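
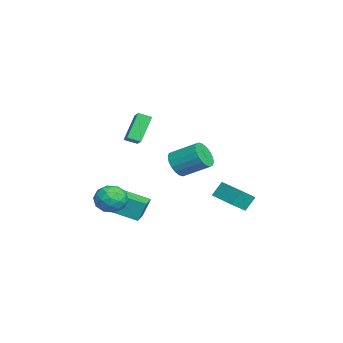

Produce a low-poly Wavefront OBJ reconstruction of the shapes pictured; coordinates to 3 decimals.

v 1.858 -2.92 -2.182
v 2.486 -2.522 -1.424
v 1.454 -4.238 -1.156
v 2.082 -3.84 -0.398
v 1.183 -3.339 -0.659
v 1.432 -2.525 -1.293
v 2.508 -4.235 -1.287
v 2.757 -3.421 -1.921
v 2.888 -3.335 -0.871
v 2.069 -2.782 -0.482
v 1.871 -3.978 -2.098
v 1.052 -3.425 -1.709
v 2.207 -2.605 -1.893
v 1.733 -4.155 -0.687
v 1.204 -3.86 -0.84
v 1.573 -3.627 -0.395
v 1.588 -2.607 -1.816
v 1.957 -2.373 -1.37
v 1.191 -2.854 -0.92
v 1.983 -4.387 -1.21
v 2.352 -4.153 -0.764
v 2.367 -3.133 -2.185
v 2.736 -2.9 -1.74
v 2.749 -3.906 -1.66
v 2.813 -2.849 -1.122
v 2.576 -3.624 -0.519
v 2.826 -3.856 -1.042
v 2.972 -3.377 -1.415
v 2.332 -2.524 -0.894
v 2.094 -3.299 -0.291
v 1.565 -3.004 -0.444
v 1.712 -2.526 -0.817
v 2.568 -3.002 -0.569
v 1.846 -3.461 -2.289
v 1.608 -4.236 -1.686
v 2.228 -4.234 -1.763
v 2.375 -3.756 -2.136
v 1.364 -3.136 -2.061
v 1.127 -3.911 -1.458
v 0.968 -3.383 -1.165
v 1.114 -2.904 -1.538
v 1.372 -3.758 -2.011
v -3.197 0.307 -0.488
v -2.238 0.192 -0.744
v -1.783 1.818 0.232
v -2.743 1.933 0.488
v -2.4 0.438 -1.077
v -1.946 2.064 -0.102
v -2.721 0.657 -1.294
v -2.266 2.284 -0.319
v -3.136 0.808 -1.351
v -2.681 2.434 -0.376
v -3.563 0.859 -1.237
v -3.109 2.485 -0.262
v -3.918 0.8 -0.975
v -3.463 2.427 0.001
v -4.13 0.644 -0.616
v -3.675 2.271 0.359
v -4.157 0.422 -0.232
v -3.702 2.048 0.744
v -3.994 0.176 0.102
v -3.54 1.802 1.077
v -3.674 -0.044 0.319
v -3.219 1.583 1.294
v -3.259 -0.194 0.376
v -2.804 1.432 1.351
v -2.831 -0.245 0.262
v -2.377 1.381 1.237
v -2.477 -0.187 -0.001
v -2.022 1.44 0.975
v -2.265 -0.031 -0.359
v -1.81 1.596 0.616
v 0.26 -2.064 4.674
v 1.137 -1.823 5.158
v 0.223 -1.287 4.355
v 1.1 -1.047 4.84
v 1.28 -2.653 3.12
v 2.157 -2.413 3.605
v 1.243 -1.877 2.802
v 2.12 -1.636 3.286
v -3.112 -3.61 -3.916
v -3.154 -3.107 -2.557
v -2.709 -1.76 -4.589
v -2.751 -1.256 -3.23
v -1.829 -3.844 -3.79
v -1.871 -3.34 -2.431
v -1.426 -1.993 -4.463
v -1.468 -1.49 -3.104
v -3.534 3.22 -3.672
v -3.887 3.807 -2.723
v -1.861 4.366 -3.758
v -2.214 4.953 -2.809
v -2.926 2.387 -2.931
v -3.279 2.974 -1.982
v -1.253 3.533 -3.017
v -1.606 4.12 -2.068
f 1 38 17
f 38 12 41
f 17 41 6
f 38 41 17
f 1 17 13
f 17 6 18
f 13 18 2
f 17 18 13
f 1 13 22
f 13 2 23
f 22 23 8
f 13 23 22
f 1 22 34
f 22 8 37
f 34 37 11
f 22 37 34
f 1 34 38
f 34 11 42
f 38 42 12
f 34 42 38
f 2 18 29
f 18 6 32
f 29 32 10
f 18 32 29
f 6 41 19
f 41 12 40
f 19 40 5
f 41 40 19
f 12 42 39
f 42 11 35
f 39 35 3
f 42 35 39
f 11 37 36
f 37 8 24
f 36 24 7
f 37 24 36
f 8 23 28
f 23 2 25
f 28 25 9
f 23 25 28
f 4 30 16
f 30 10 31
f 16 31 5
f 30 31 16
f 4 16 14
f 16 5 15
f 14 15 3
f 16 15 14
f 4 14 21
f 14 3 20
f 21 20 7
f 14 20 21
f 4 21 26
f 21 7 27
f 26 27 9
f 21 27 26
f 4 26 30
f 26 9 33
f 30 33 10
f 26 33 30
f 5 31 19
f 31 10 32
f 19 32 6
f 31 32 19
f 3 15 39
f 15 5 40
f 39 40 12
f 15 40 39
f 7 20 36
f 20 3 35
f 36 35 11
f 20 35 36
f 9 27 28
f 27 7 24
f 28 24 8
f 27 24 28
f 10 33 29
f 33 9 25
f 29 25 2
f 33 25 29
f 44 43 47
f 44 47 45
f 45 47 48
f 45 48 46
f 47 43 49
f 47 49 48
f 48 49 50
f 48 50 46
f 49 43 51
f 49 51 50
f 50 51 52
f 50 52 46
f 51 43 53
f 51 53 52
f 52 53 54
f 52 54 46
f 53 43 55
f 53 55 54
f 54 55 56
f 54 56 46
f 55 43 57
f 55 57 56
f 56 57 58
f 56 58 46
f 57 43 59
f 57 59 58
f 58 59 60
f 58 60 46
f 59 43 61
f 59 61 60
f 60 61 62
f 60 62 46
f 61 43 63
f 61 63 62
f 62 63 64
f 62 64 46
f 63 43 65
f 63 65 64
f 64 65 66
f 64 66 46
f 65 43 67
f 65 67 66
f 66 67 68
f 66 68 46
f 67 43 69
f 67 69 68
f 68 69 70
f 68 70 46
f 69 43 71
f 69 71 70
f 70 71 72
f 70 72 46
f 71 43 44
f 71 44 72
f 72 44 45
f 72 45 46
f 74 76 73
f 77 74 73
f 73 76 75
f 75 77 73
f 74 80 76
f 78 74 77
f 78 80 74
f 76 80 75
f 79 77 75
f 75 80 79
f 79 78 77
f 80 78 79
f 82 84 81
f 85 82 81
f 81 84 83
f 83 85 81
f 82 88 84
f 86 82 85
f 86 88 82
f 84 88 83
f 87 85 83
f 83 88 87
f 87 86 85
f 88 86 87
f 90 92 89
f 93 90 89
f 89 92 91
f 91 93 89
f 90 96 92
f 94 90 93
f 94 96 90
f 92 96 91
f 95 93 91
f 91 96 95
f 95 94 93
f 96 94 95



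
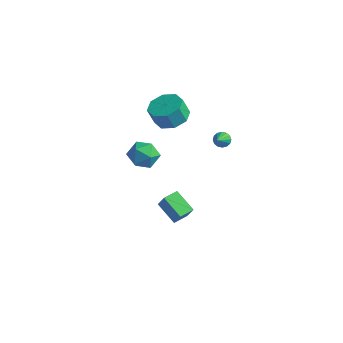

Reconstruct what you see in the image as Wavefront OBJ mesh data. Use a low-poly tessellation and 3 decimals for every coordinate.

v 1.557 -2.445 -4.496
v 0.239 -2.278 -3.717
v 1.701 -1.496 -4.457
v 0.383 -1.33 -3.677
v 2.117 -2.57 -3.523
v 0.799 -2.404 -2.743
v 2.261 -1.622 -3.483
v 0.943 -1.455 -2.704
v 3.192 -0.355 2.297
v 3.407 -0.586 1.896
v 3.628 -1.345 3.103
v 3.594 -0.427 1.991
v 3.674 -0.248 2.168
v 3.625 -0.097 2.379
v 3.46 -0.016 2.568
v 3.223 -0.025 2.685
v 2.978 -0.123 2.697
v 2.79 -0.283 2.602
v 2.71 -0.462 2.425
v 2.76 -0.612 2.214
v 2.925 -0.693 2.025
v 3.162 -0.684 1.908
v 0.335 -1.15 3.197
v 1.013 -0.447 3.553
v 0.783 -0.786 4.66
v 0.105 -1.49 4.303
v 0.275 -0.154 3.49
v 0.045 -0.493 4.596
v -0.427 -0.445 3.254
v -0.657 -0.784 4.361
v -0.683 -1.149 2.985
v -0.913 -1.488 4.092
v -0.343 -1.854 2.84
v -0.573 -2.193 3.947
v 0.395 -2.147 2.904
v 0.165 -2.486 4.01
v 1.097 -1.856 3.139
v 0.867 -2.195 4.246
v 1.353 -1.152 3.408
v 1.123 -1.491 4.515
v 0.116 -2.674 0.357
v 0.718 -3.435 0.546
v -0.678 -2.965 1.714
v -0.076 -3.726 1.903
v 0.269 -2.801 1.944
v 0.76 -2.621 1.105
v -0.72 -3.779 1.155
v -0.229 -3.599 0.316
v 0.201 -4.118 1.039
v 0.812 -3.514 1.526
v -0.772 -2.886 0.734
v -0.161 -2.282 1.221
f 2 4 1
f 5 2 1
f 1 4 3
f 3 5 1
f 2 8 4
f 6 2 5
f 6 8 2
f 4 8 3
f 7 5 3
f 3 8 7
f 7 6 5
f 8 6 7
f 10 9 12
f 10 12 11
f 12 9 13
f 12 13 11
f 13 9 14
f 13 14 11
f 14 9 15
f 14 15 11
f 15 9 16
f 15 16 11
f 16 9 17
f 16 17 11
f 17 9 18
f 17 18 11
f 18 9 19
f 18 19 11
f 19 9 20
f 19 20 11
f 20 9 21
f 20 21 11
f 21 9 22
f 21 22 11
f 22 9 10
f 22 10 11
f 24 23 27
f 24 27 25
f 25 27 28
f 25 28 26
f 27 23 29
f 27 29 28
f 28 29 30
f 28 30 26
f 29 23 31
f 29 31 30
f 30 31 32
f 30 32 26
f 31 23 33
f 31 33 32
f 32 33 34
f 32 34 26
f 33 23 35
f 33 35 34
f 34 35 36
f 34 36 26
f 35 23 37
f 35 37 36
f 36 37 38
f 36 38 26
f 37 23 39
f 37 39 38
f 38 39 40
f 38 40 26
f 39 23 24
f 39 24 40
f 40 24 25
f 40 25 26
f 41 52 46
f 41 46 42
f 41 42 48
f 41 48 51
f 41 51 52
f 42 46 50
f 46 52 45
f 52 51 43
f 51 48 47
f 48 42 49
f 44 50 45
f 44 45 43
f 44 43 47
f 44 47 49
f 44 49 50
f 45 50 46
f 43 45 52
f 47 43 51
f 49 47 48
f 50 49 42



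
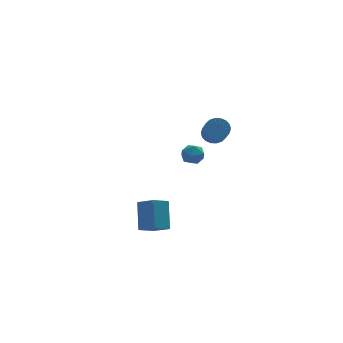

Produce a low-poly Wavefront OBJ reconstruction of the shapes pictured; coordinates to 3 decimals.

v 3.178 -3.321 3.416
v 3.878 -3.52 3.355
v 3.602 -4.838 4.504
v 2.902 -4.639 4.564
v 3.884 -3.307 3.601
v 3.608 -4.626 4.749
v 3.75 -3.097 3.81
v 3.475 -4.416 4.958
v 3.503 -2.932 3.941
v 3.228 -4.25 5.089
v 3.192 -2.843 3.968
v 2.916 -4.162 5.116
v 2.878 -2.849 3.885
v 2.602 -4.168 5.034
v 2.623 -2.949 3.71
v 2.347 -4.267 4.858
v 2.478 -3.122 3.476
v 2.202 -4.44 4.625
v 2.472 -3.334 3.231
v 2.196 -4.653 4.379
v 2.605 -3.544 3.022
v 2.33 -4.863 4.17
v 2.852 -3.71 2.891
v 2.577 -5.028 4.039
v 3.164 -3.798 2.864
v 2.888 -5.117 4.012
v 3.478 -3.792 2.946
v 3.202 -5.111 4.095
v 3.733 -3.693 3.122
v 3.457 -5.011 4.27
v -1.187 -3.009 -3.841
v -0.541 -3.95 -3.24
v -0.855 -1.807 -2.317
v -0.209 -2.748 -1.716
v -0.151 -2.632 -4.364
v 0.495 -3.573 -3.763
v 0.181 -1.43 -2.84
v 0.827 -2.371 -2.239
v 3.102 0.779 0.229
v 3.816 0.417 0.112
v 2.524 -0.117 -0.532
v 3.238 -0.479 -0.649
v 2.886 -0.505 0.079
v 3.243 0.049 0.55
v 3.097 0.251 -0.97
v 3.454 0.805 -0.499
v 3.813 0.091 -0.629
v 3.683 -0.377 0.019
v 2.657 0.677 -0.439
v 2.527 0.209 0.209
f 2 1 5
f 2 5 3
f 3 5 6
f 3 6 4
f 5 1 7
f 5 7 6
f 6 7 8
f 6 8 4
f 7 1 9
f 7 9 8
f 8 9 10
f 8 10 4
f 9 1 11
f 9 11 10
f 10 11 12
f 10 12 4
f 11 1 13
f 11 13 12
f 12 13 14
f 12 14 4
f 13 1 15
f 13 15 14
f 14 15 16
f 14 16 4
f 15 1 17
f 15 17 16
f 16 17 18
f 16 18 4
f 17 1 19
f 17 19 18
f 18 19 20
f 18 20 4
f 19 1 21
f 19 21 20
f 20 21 22
f 20 22 4
f 21 1 23
f 21 23 22
f 22 23 24
f 22 24 4
f 23 1 25
f 23 25 24
f 24 25 26
f 24 26 4
f 25 1 27
f 25 27 26
f 26 27 28
f 26 28 4
f 27 1 29
f 27 29 28
f 28 29 30
f 28 30 4
f 29 1 2
f 29 2 30
f 30 2 3
f 30 3 4
f 32 34 31
f 35 32 31
f 31 34 33
f 33 35 31
f 32 38 34
f 36 32 35
f 36 38 32
f 34 38 33
f 37 35 33
f 33 38 37
f 37 36 35
f 38 36 37
f 39 50 44
f 39 44 40
f 39 40 46
f 39 46 49
f 39 49 50
f 40 44 48
f 44 50 43
f 50 49 41
f 49 46 45
f 46 40 47
f 42 48 43
f 42 43 41
f 42 41 45
f 42 45 47
f 42 47 48
f 43 48 44
f 41 43 50
f 45 41 49
f 47 45 46
f 48 47 40



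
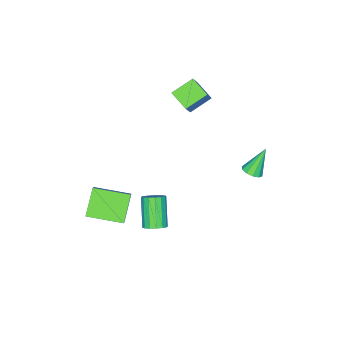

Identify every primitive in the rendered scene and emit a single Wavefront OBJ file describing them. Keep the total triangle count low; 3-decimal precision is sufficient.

v 2.683 1.013 -3.035
v 3.168 0.537 -3.001
v 2.202 -0.348 -1.611
v 1.717 0.127 -1.645
v 3.268 0.786 -2.772
v 2.302 -0.1 -1.383
v 3.212 1.095 -2.615
v 2.245 0.21 -1.225
v 3.013 1.383 -2.569
v 2.047 0.497 -1.18
v 2.727 1.571 -2.649
v 1.76 0.685 -1.259
v 2.429 1.61 -2.831
v 1.462 0.724 -1.442
v 2.198 1.488 -3.069
v 1.232 0.603 -1.679
v 2.098 1.24 -3.297
v 1.132 0.354 -1.908
v 2.155 0.93 -3.455
v 1.188 0.045 -2.065
v 2.353 0.643 -3.5
v 1.387 -0.243 -2.111
v 2.64 0.455 -3.421
v 1.673 -0.431 -2.031
v 2.938 0.416 -3.238
v 1.971 -0.47 -1.849
v -4.972 -2.207 1.868
v -4.073 -1.816 3.17
v -4.742 -1.015 1.35
v -3.843 -0.623 2.653
v -3.757 -2.737 1.187
v -2.858 -2.345 2.49
v -3.527 -1.544 0.67
v -2.628 -1.153 1.972
v -2.974 3.208 -1.206
v -2.43 3.232 -0.889
v -3.866 3.432 0.306
v -2.523 3.595 -0.998
v -2.788 3.809 -1.186
v -3.124 3.794 -1.382
v -3.403 3.555 -1.511
v -3.518 3.183 -1.523
v -3.426 2.821 -1.415
v -3.161 2.606 -1.227
v -2.825 2.621 -1.031
v -2.546 2.86 -0.902
v 3.319 -3.35 -4.549
v 2.071 -3.885 -3.337
v 2.252 -1.542 -4.848
v 1.005 -2.077 -3.636
v 4.155 -2.663 -3.384
v 2.908 -3.198 -2.172
v 3.089 -0.855 -3.683
v 1.841 -1.39 -2.471
f 2 1 5
f 2 5 3
f 3 5 6
f 3 6 4
f 5 1 7
f 5 7 6
f 6 7 8
f 6 8 4
f 7 1 9
f 7 9 8
f 8 9 10
f 8 10 4
f 9 1 11
f 9 11 10
f 10 11 12
f 10 12 4
f 11 1 13
f 11 13 12
f 12 13 14
f 12 14 4
f 13 1 15
f 13 15 14
f 14 15 16
f 14 16 4
f 15 1 17
f 15 17 16
f 16 17 18
f 16 18 4
f 17 1 19
f 17 19 18
f 18 19 20
f 18 20 4
f 19 1 21
f 19 21 20
f 20 21 22
f 20 22 4
f 21 1 23
f 21 23 22
f 22 23 24
f 22 24 4
f 23 1 25
f 23 25 24
f 24 25 26
f 24 26 4
f 25 1 2
f 25 2 26
f 26 2 3
f 26 3 4
f 28 30 27
f 31 28 27
f 27 30 29
f 29 31 27
f 28 34 30
f 32 28 31
f 32 34 28
f 30 34 29
f 33 31 29
f 29 34 33
f 33 32 31
f 34 32 33
f 36 35 38
f 36 38 37
f 38 35 39
f 38 39 37
f 39 35 40
f 39 40 37
f 40 35 41
f 40 41 37
f 41 35 42
f 41 42 37
f 42 35 43
f 42 43 37
f 43 35 44
f 43 44 37
f 44 35 45
f 44 45 37
f 45 35 46
f 45 46 37
f 46 35 36
f 46 36 37
f 48 50 47
f 51 48 47
f 47 50 49
f 49 51 47
f 48 54 50
f 52 48 51
f 52 54 48
f 50 54 49
f 53 51 49
f 49 54 53
f 53 52 51
f 54 52 53



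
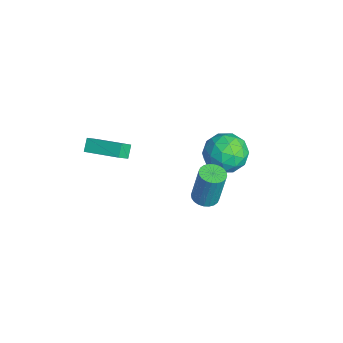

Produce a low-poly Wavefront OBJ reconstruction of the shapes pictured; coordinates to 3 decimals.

v -2.018 4.001 -1.941
v -1.296 3.459 -2.776
v -2.324 2.241 -1.064
v -1.602 1.699 -1.899
v -1.113 2.459 -1.065
v -0.924 3.547 -1.607
v -2.696 2.153 -2.233
v -2.507 3.241 -2.775
v -1.715 2.317 -2.957
v -0.737 2.506 -2.235
v -2.883 3.194 -1.605
v -1.905 3.383 -0.883
v -1.63 3.885 -2.435
v -1.99 1.815 -1.405
v -1.703 2.262 -0.914
v -1.278 1.944 -1.405
v -1.411 3.936 -1.748
v -0.987 3.618 -2.239
v -0.88 3.03 -1.233
v -2.633 2.082 -1.601
v -2.209 1.764 -2.092
v -2.342 3.756 -2.435
v -1.917 3.438 -2.926
v -2.74 2.67 -2.607
v -1.452 2.895 -3.033
v -1.632 1.86 -2.518
v -2.275 2.127 -2.714
v -2.164 2.766 -3.032
v -0.877 3.006 -2.609
v -1.057 1.971 -2.093
v -0.77 2.418 -1.603
v -0.659 3.058 -1.921
v -1.123 2.335 -2.715
v -2.563 3.729 -1.747
v -2.743 2.694 -1.231
v -2.961 2.642 -1.919
v -2.85 3.282 -2.237
v -1.988 3.84 -1.322
v -2.168 2.805 -0.807
v -1.456 2.934 -0.808
v -1.345 3.573 -1.126
v -2.497 3.365 -1.125
v -3.192 -3.49 -1.827
v -3.708 -3.224 -1.275
v -1.943 -2.01 -1.371
v -2.458 -1.745 -0.819
v -2.782 -4.035 -1.181
v -3.297 -3.77 -0.629
v -1.532 -2.556 -0.725
v -2.048 -2.29 -0.173
v 2.447 0.764 -0.519
v 2.946 0.319 -0.491
v 3.113 0.631 1.487
v 2.613 1.076 1.459
v 3.078 0.54 -0.537
v 3.245 0.852 1.441
v 3.113 0.795 -0.58
v 3.28 1.107 1.398
v 3.047 1.046 -0.614
v 3.214 1.358 1.364
v 2.889 1.254 -0.634
v 3.056 1.566 1.345
v 2.664 1.387 -0.636
v 2.831 1.699 1.343
v 2.406 1.425 -0.62
v 2.573 1.737 1.358
v 2.154 1.363 -0.589
v 2.321 1.675 1.389
v 1.947 1.209 -0.547
v 2.114 1.521 1.431
v 1.815 0.988 -0.501
v 1.982 1.3 1.477
v 1.78 0.733 -0.458
v 1.947 1.045 1.52
v 1.846 0.482 -0.424
v 2.013 0.794 1.554
v 2.004 0.274 -0.405
v 2.171 0.586 1.574
v 2.229 0.141 -0.403
v 2.396 0.453 1.576
v 2.487 0.103 -0.418
v 2.654 0.415 1.56
v 2.739 0.165 -0.449
v 2.906 0.477 1.529
f 1 38 17
f 38 12 41
f 17 41 6
f 38 41 17
f 1 17 13
f 17 6 18
f 13 18 2
f 17 18 13
f 1 13 22
f 13 2 23
f 22 23 8
f 13 23 22
f 1 22 34
f 22 8 37
f 34 37 11
f 22 37 34
f 1 34 38
f 34 11 42
f 38 42 12
f 34 42 38
f 2 18 29
f 18 6 32
f 29 32 10
f 18 32 29
f 6 41 19
f 41 12 40
f 19 40 5
f 41 40 19
f 12 42 39
f 42 11 35
f 39 35 3
f 42 35 39
f 11 37 36
f 37 8 24
f 36 24 7
f 37 24 36
f 8 23 28
f 23 2 25
f 28 25 9
f 23 25 28
f 4 30 16
f 30 10 31
f 16 31 5
f 30 31 16
f 4 16 14
f 16 5 15
f 14 15 3
f 16 15 14
f 4 14 21
f 14 3 20
f 21 20 7
f 14 20 21
f 4 21 26
f 21 7 27
f 26 27 9
f 21 27 26
f 4 26 30
f 26 9 33
f 30 33 10
f 26 33 30
f 5 31 19
f 31 10 32
f 19 32 6
f 31 32 19
f 3 15 39
f 15 5 40
f 39 40 12
f 15 40 39
f 7 20 36
f 20 3 35
f 36 35 11
f 20 35 36
f 9 27 28
f 27 7 24
f 28 24 8
f 27 24 28
f 10 33 29
f 33 9 25
f 29 25 2
f 33 25 29
f 44 46 43
f 47 44 43
f 43 46 45
f 45 47 43
f 44 50 46
f 48 44 47
f 48 50 44
f 46 50 45
f 49 47 45
f 45 50 49
f 49 48 47
f 50 48 49
f 52 51 55
f 52 55 53
f 53 55 56
f 53 56 54
f 55 51 57
f 55 57 56
f 56 57 58
f 56 58 54
f 57 51 59
f 57 59 58
f 58 59 60
f 58 60 54
f 59 51 61
f 59 61 60
f 60 61 62
f 60 62 54
f 61 51 63
f 61 63 62
f 62 63 64
f 62 64 54
f 63 51 65
f 63 65 64
f 64 65 66
f 64 66 54
f 65 51 67
f 65 67 66
f 66 67 68
f 66 68 54
f 67 51 69
f 67 69 68
f 68 69 70
f 68 70 54
f 69 51 71
f 69 71 70
f 70 71 72
f 70 72 54
f 71 51 73
f 71 73 72
f 72 73 74
f 72 74 54
f 73 51 75
f 73 75 74
f 74 75 76
f 74 76 54
f 75 51 77
f 75 77 76
f 76 77 78
f 76 78 54
f 77 51 79
f 77 79 78
f 78 79 80
f 78 80 54
f 79 51 81
f 79 81 80
f 80 81 82
f 80 82 54
f 81 51 83
f 81 83 82
f 82 83 84
f 82 84 54
f 83 51 52
f 83 52 84
f 84 52 53
f 84 53 54



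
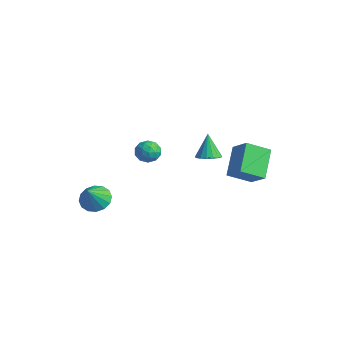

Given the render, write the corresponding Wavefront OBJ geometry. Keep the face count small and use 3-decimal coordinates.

v 3.46 3.827 -0.948
v 2.865 2.475 -0.167
v 2.341 5.089 0.385
v 1.746 3.737 1.165
v 4.694 3.863 0.055
v 4.099 2.511 0.835
v 3.575 5.125 1.387
v 2.98 3.773 2.168
v -4.065 1.657 -1.483
v -3.245 1.84 -1.676
v -3.635 0.72 -0.544
v -2.815 0.903 -0.737
v -3.302 1.486 -0.328
v -3.568 2.065 -0.909
v -3.312 0.495 -1.311
v -3.578 1.074 -1.892
v -2.78 1.122 -1.57
v -2.773 1.734 -0.963
v -4.107 0.826 -1.257
v -4.1 1.438 -0.65
v -3.693 1.831 -1.662
v -3.187 0.729 -0.558
v -3.473 1.072 -0.318
v -2.991 1.179 -0.431
v -3.883 1.963 -1.211
v -3.401 2.07 -1.325
v -3.434 1.862 -0.532
v -3.479 0.49 -0.895
v -2.997 0.597 -1.009
v -3.889 1.381 -1.789
v -3.407 1.488 -1.902
v -3.446 0.698 -1.688
v -2.938 1.517 -1.713
v -2.684 0.966 -1.161
v -2.977 0.726 -1.498
v -3.133 1.067 -1.84
v -2.934 1.876 -1.356
v -2.681 1.326 -0.804
v -2.967 1.668 -0.564
v -3.124 2.008 -0.905
v -2.66 1.454 -1.294
v -4.199 1.234 -1.416
v -3.946 0.684 -0.864
v -3.756 0.552 -1.315
v -3.913 0.892 -1.656
v -4.196 1.594 -1.059
v -3.942 1.043 -0.507
v -3.747 1.493 -0.38
v -3.903 1.834 -0.722
v -4.22 1.106 -0.926
v 3.361 0.817 2.319
v 4.047 0.635 2.619
v 2.799 1.163 3.821
v 4.075 0.995 2.546
v 3.94 1.314 2.422
v 3.672 1.52 2.274
v 3.333 1.564 2.137
v 3.001 1.438 2.041
v 2.751 1.169 2.009
v 2.641 0.819 2.049
v 2.696 0.469 2.15
v 2.903 0.199 2.29
v 3.216 0.07 2.437
v 3.562 0.112 2.557
v 3.862 0.316 2.623
v -4.159 -2.062 -4.436
v -3.2 -2.039 -4.81
v -3.601 -2.958 -3.064
v -3.241 -1.601 -4.508
v -3.528 -1.287 -4.186
v -3.984 -1.181 -3.932
v -4.487 -1.311 -3.812
v -4.902 -1.643 -3.86
v -5.118 -2.086 -4.061
v -5.077 -2.524 -4.364
v -4.79 -2.838 -4.685
v -4.333 -2.944 -4.94
v -3.83 -2.814 -5.059
v -3.415 -2.482 -5.012
f 2 4 1
f 5 2 1
f 1 4 3
f 3 5 1
f 2 8 4
f 6 2 5
f 6 8 2
f 4 8 3
f 7 5 3
f 3 8 7
f 7 6 5
f 8 6 7
f 9 46 25
f 46 20 49
f 25 49 14
f 46 49 25
f 9 25 21
f 25 14 26
f 21 26 10
f 25 26 21
f 9 21 30
f 21 10 31
f 30 31 16
f 21 31 30
f 9 30 42
f 30 16 45
f 42 45 19
f 30 45 42
f 9 42 46
f 42 19 50
f 46 50 20
f 42 50 46
f 10 26 37
f 26 14 40
f 37 40 18
f 26 40 37
f 14 49 27
f 49 20 48
f 27 48 13
f 49 48 27
f 20 50 47
f 50 19 43
f 47 43 11
f 50 43 47
f 19 45 44
f 45 16 32
f 44 32 15
f 45 32 44
f 16 31 36
f 31 10 33
f 36 33 17
f 31 33 36
f 12 38 24
f 38 18 39
f 24 39 13
f 38 39 24
f 12 24 22
f 24 13 23
f 22 23 11
f 24 23 22
f 12 22 29
f 22 11 28
f 29 28 15
f 22 28 29
f 12 29 34
f 29 15 35
f 34 35 17
f 29 35 34
f 12 34 38
f 34 17 41
f 38 41 18
f 34 41 38
f 13 39 27
f 39 18 40
f 27 40 14
f 39 40 27
f 11 23 47
f 23 13 48
f 47 48 20
f 23 48 47
f 15 28 44
f 28 11 43
f 44 43 19
f 28 43 44
f 17 35 36
f 35 15 32
f 36 32 16
f 35 32 36
f 18 41 37
f 41 17 33
f 37 33 10
f 41 33 37
f 52 51 54
f 52 54 53
f 54 51 55
f 54 55 53
f 55 51 56
f 55 56 53
f 56 51 57
f 56 57 53
f 57 51 58
f 57 58 53
f 58 51 59
f 58 59 53
f 59 51 60
f 59 60 53
f 60 51 61
f 60 61 53
f 61 51 62
f 61 62 53
f 62 51 63
f 62 63 53
f 63 51 64
f 63 64 53
f 64 51 65
f 64 65 53
f 65 51 52
f 65 52 53
f 67 66 69
f 67 69 68
f 69 66 70
f 69 70 68
f 70 66 71
f 70 71 68
f 71 66 72
f 71 72 68
f 72 66 73
f 72 73 68
f 73 66 74
f 73 74 68
f 74 66 75
f 74 75 68
f 75 66 76
f 75 76 68
f 76 66 77
f 76 77 68
f 77 66 78
f 77 78 68
f 78 66 79
f 78 79 68
f 79 66 67
f 79 67 68



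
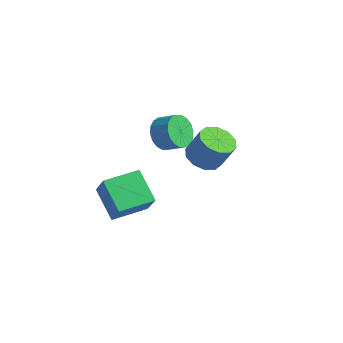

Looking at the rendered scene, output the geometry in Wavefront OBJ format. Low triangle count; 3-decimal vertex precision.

v -1.852 2.012 0.454
v -1.284 1.827 -0.421
v -0.3 2.143 0.15
v -0.868 2.328 1.026
v -1.402 2.281 -0.467
v -0.419 2.597 0.104
v -1.61 2.682 -0.331
v -0.627 2.998 0.24
v -1.866 2.95 -0.039
v -0.883 3.266 0.532
v -2.119 3.033 0.351
v -1.136 3.348 0.922
v -2.319 2.913 0.761
v -1.336 3.229 1.332
v -2.426 2.615 1.11
v -1.443 2.93 1.682
v -2.42 2.197 1.33
v -1.436 2.513 1.901
v -2.301 1.743 1.376
v -1.318 2.059 1.947
v -2.093 1.342 1.24
v -1.11 1.658 1.811
v -1.837 1.074 0.948
v -0.854 1.39 1.519
v -1.584 0.992 0.558
v -0.601 1.307 1.129
v -1.384 1.111 0.148
v -0.401 1.427 0.719
v -1.277 1.41 -0.202
v -0.294 1.725 0.37
v -1.715 -1.826 -4.314
v -3.363 -1.408 -3.047
v -1.102 0.156 -4.171
v -2.749 0.574 -2.903
v -0.631 -2.274 -2.757
v -2.278 -1.856 -1.489
v -0.017 -0.292 -2.613
v -1.665 0.126 -1.346
v 3.029 0.12 2.266
v 3.956 0.015 1.855
v 4.659 0.315 3.363
v 3.731 0.42 3.774
v 3.791 0.622 1.811
v 4.494 0.922 3.319
v 3.335 1.037 1.941
v 4.038 1.337 3.449
v 2.762 1.102 2.195
v 3.465 1.402 3.703
v 2.291 0.792 2.477
v 2.993 1.092 3.984
v 2.101 0.225 2.677
v 2.804 0.525 4.185
v 2.266 -0.382 2.721
v 2.969 -0.082 4.229
v 2.722 -0.797 2.591
v 3.425 -0.497 4.099
v 3.295 -0.862 2.337
v 3.998 -0.562 3.845
v 3.767 -0.552 2.056
v 4.469 -0.252 3.563
f 2 1 5
f 2 5 3
f 3 5 6
f 3 6 4
f 5 1 7
f 5 7 6
f 6 7 8
f 6 8 4
f 7 1 9
f 7 9 8
f 8 9 10
f 8 10 4
f 9 1 11
f 9 11 10
f 10 11 12
f 10 12 4
f 11 1 13
f 11 13 12
f 12 13 14
f 12 14 4
f 13 1 15
f 13 15 14
f 14 15 16
f 14 16 4
f 15 1 17
f 15 17 16
f 16 17 18
f 16 18 4
f 17 1 19
f 17 19 18
f 18 19 20
f 18 20 4
f 19 1 21
f 19 21 20
f 20 21 22
f 20 22 4
f 21 1 23
f 21 23 22
f 22 23 24
f 22 24 4
f 23 1 25
f 23 25 24
f 24 25 26
f 24 26 4
f 25 1 27
f 25 27 26
f 26 27 28
f 26 28 4
f 27 1 29
f 27 29 28
f 28 29 30
f 28 30 4
f 29 1 2
f 29 2 30
f 30 2 3
f 30 3 4
f 32 34 31
f 35 32 31
f 31 34 33
f 33 35 31
f 32 38 34
f 36 32 35
f 36 38 32
f 34 38 33
f 37 35 33
f 33 38 37
f 37 36 35
f 38 36 37
f 40 39 43
f 40 43 41
f 41 43 44
f 41 44 42
f 43 39 45
f 43 45 44
f 44 45 46
f 44 46 42
f 45 39 47
f 45 47 46
f 46 47 48
f 46 48 42
f 47 39 49
f 47 49 48
f 48 49 50
f 48 50 42
f 49 39 51
f 49 51 50
f 50 51 52
f 50 52 42
f 51 39 53
f 51 53 52
f 52 53 54
f 52 54 42
f 53 39 55
f 53 55 54
f 54 55 56
f 54 56 42
f 55 39 57
f 55 57 56
f 56 57 58
f 56 58 42
f 57 39 59
f 57 59 58
f 58 59 60
f 58 60 42
f 59 39 40
f 59 40 60
f 60 40 41
f 60 41 42



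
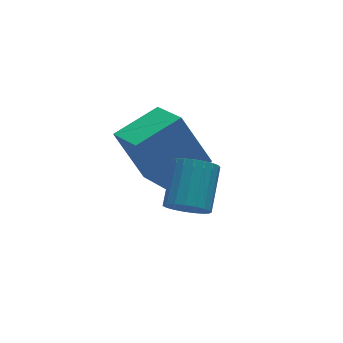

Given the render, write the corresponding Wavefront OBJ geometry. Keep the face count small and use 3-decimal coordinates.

v 0.994 -4.007 1.29
v 1.347 -3.736 0.614
v 2.199 -2.501 1.553
v 1.846 -2.773 2.23
v 1.066 -3.551 0.625
v 1.918 -2.316 1.565
v 0.772 -3.444 0.752
v 1.624 -2.21 1.691
v 0.517 -3.435 0.971
v 1.369 -2.201 1.911
v 0.344 -3.525 1.246
v 1.197 -2.291 2.186
v 0.284 -3.699 1.529
v 1.136 -2.464 2.468
v 0.346 -3.925 1.77
v 1.199 -2.691 2.709
v 0.521 -4.166 1.928
v 1.373 -2.932 2.868
v 0.777 -4.379 1.976
v 1.629 -3.145 2.916
v 1.071 -4.528 1.906
v 1.923 -3.294 2.845
v 1.351 -4.587 1.728
v 2.203 -3.353 2.668
v 1.57 -4.546 1.476
v 2.422 -3.311 2.415
v 1.689 -4.411 1.191
v 2.541 -3.177 2.13
v 1.688 -4.207 0.923
v 2.54 -2.972 1.863
v 1.567 -3.968 0.719
v 2.419 -2.733 1.658
v 0.256 0.656 1.232
v 0.357 -1.186 2.296
v 2.064 1.035 1.718
v 2.165 -0.807 2.782
v 0.955 -0.353 -0.582
v 1.056 -2.195 0.482
v 2.763 0.026 -0.096
v 2.864 -1.816 0.968
f 2 1 5
f 2 5 3
f 3 5 6
f 3 6 4
f 5 1 7
f 5 7 6
f 6 7 8
f 6 8 4
f 7 1 9
f 7 9 8
f 8 9 10
f 8 10 4
f 9 1 11
f 9 11 10
f 10 11 12
f 10 12 4
f 11 1 13
f 11 13 12
f 12 13 14
f 12 14 4
f 13 1 15
f 13 15 14
f 14 15 16
f 14 16 4
f 15 1 17
f 15 17 16
f 16 17 18
f 16 18 4
f 17 1 19
f 17 19 18
f 18 19 20
f 18 20 4
f 19 1 21
f 19 21 20
f 20 21 22
f 20 22 4
f 21 1 23
f 21 23 22
f 22 23 24
f 22 24 4
f 23 1 25
f 23 25 24
f 24 25 26
f 24 26 4
f 25 1 27
f 25 27 26
f 26 27 28
f 26 28 4
f 27 1 29
f 27 29 28
f 28 29 30
f 28 30 4
f 29 1 31
f 29 31 30
f 30 31 32
f 30 32 4
f 31 1 2
f 31 2 32
f 32 2 3
f 32 3 4
f 34 36 33
f 37 34 33
f 33 36 35
f 35 37 33
f 34 40 36
f 38 34 37
f 38 40 34
f 36 40 35
f 39 37 35
f 35 40 39
f 39 38 37
f 40 38 39



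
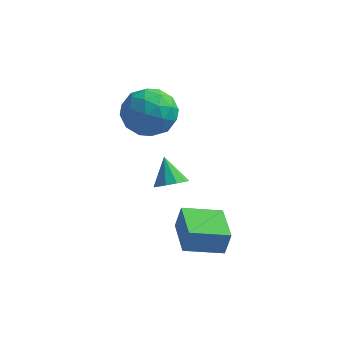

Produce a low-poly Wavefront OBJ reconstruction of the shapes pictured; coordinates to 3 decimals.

v -0.215 -2.523 2.531
v 0.341 -2.247 2.643
v -0.685 -1.937 3.429
v 0.143 -2.023 2.393
v -0.191 -1.989 2.196
v -0.534 -2.16 2.127
v -0.756 -2.468 2.213
v -0.771 -2.798 2.42
v -0.573 -3.022 2.669
v -0.239 -3.056 2.866
v 0.105 -2.885 2.935
v 0.326 -2.577 2.85
v 0.517 -3.47 -0.167
v 0.714 -3.362 0.786
v -0.256 -2.024 -0.172
v -0.059 -1.915 0.782
v 1.839 -2.765 -0.522
v 2.036 -2.656 0.432
v 1.066 -1.318 -0.526
v 1.263 -1.21 0.427
v -2.264 2.559 2.802
v -1.434 1.821 3.127
v -3.506 1.159 2.793
v -2.676 0.421 3.118
v -3.053 1.229 3.855
v -2.286 2.094 3.861
v -2.654 0.886 2.059
v -1.887 1.751 2.065
v -1.676 0.787 2.668
v -1.922 0.999 3.778
v -3.018 1.981 2.142
v -3.264 2.193 3.252
v -1.74 2.313 2.965
v -3.2 0.667 2.955
v -3.422 1.142 3.388
v -2.934 0.708 3.579
v -2.241 2.473 3.397
v -1.753 2.04 3.588
v -2.705 1.691 4.016
v -3.187 0.94 2.332
v -2.699 0.507 2.523
v -2.006 2.272 2.341
v -1.518 1.838 2.532
v -2.235 1.289 1.904
v -1.394 1.272 2.887
v -2.124 0.449 2.881
v -2.111 0.722 2.259
v -1.66 1.231 2.262
v -1.539 1.396 3.539
v -2.269 0.573 3.534
v -2.491 1.048 3.967
v -2.04 1.556 3.97
v -1.681 0.788 3.269
v -2.671 2.407 2.386
v -3.401 1.584 2.381
v -2.9 1.424 1.95
v -2.449 1.932 1.953
v -2.816 2.531 3.039
v -3.546 1.708 3.033
v -3.28 1.749 3.658
v -2.829 2.258 3.661
v -3.259 2.192 2.651
f 2 1 4
f 2 4 3
f 4 1 5
f 4 5 3
f 5 1 6
f 5 6 3
f 6 1 7
f 6 7 3
f 7 1 8
f 7 8 3
f 8 1 9
f 8 9 3
f 9 1 10
f 9 10 3
f 10 1 11
f 10 11 3
f 11 1 12
f 11 12 3
f 12 1 2
f 12 2 3
f 14 16 13
f 17 14 13
f 13 16 15
f 15 17 13
f 14 20 16
f 18 14 17
f 18 20 14
f 16 20 15
f 19 17 15
f 15 20 19
f 19 18 17
f 20 18 19
f 21 58 37
f 58 32 61
f 37 61 26
f 58 61 37
f 21 37 33
f 37 26 38
f 33 38 22
f 37 38 33
f 21 33 42
f 33 22 43
f 42 43 28
f 33 43 42
f 21 42 54
f 42 28 57
f 54 57 31
f 42 57 54
f 21 54 58
f 54 31 62
f 58 62 32
f 54 62 58
f 22 38 49
f 38 26 52
f 49 52 30
f 38 52 49
f 26 61 39
f 61 32 60
f 39 60 25
f 61 60 39
f 32 62 59
f 62 31 55
f 59 55 23
f 62 55 59
f 31 57 56
f 57 28 44
f 56 44 27
f 57 44 56
f 28 43 48
f 43 22 45
f 48 45 29
f 43 45 48
f 24 50 36
f 50 30 51
f 36 51 25
f 50 51 36
f 24 36 34
f 36 25 35
f 34 35 23
f 36 35 34
f 24 34 41
f 34 23 40
f 41 40 27
f 34 40 41
f 24 41 46
f 41 27 47
f 46 47 29
f 41 47 46
f 24 46 50
f 46 29 53
f 50 53 30
f 46 53 50
f 25 51 39
f 51 30 52
f 39 52 26
f 51 52 39
f 23 35 59
f 35 25 60
f 59 60 32
f 35 60 59
f 27 40 56
f 40 23 55
f 56 55 31
f 40 55 56
f 29 47 48
f 47 27 44
f 48 44 28
f 47 44 48
f 30 53 49
f 53 29 45
f 49 45 22
f 53 45 49



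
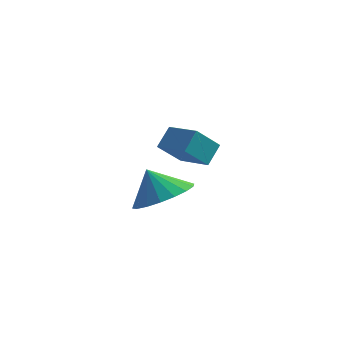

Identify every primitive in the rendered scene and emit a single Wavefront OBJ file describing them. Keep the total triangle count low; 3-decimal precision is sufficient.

v -2.299 -1.514 2.473
v -1.411 -1.748 2.962
v -2.861 -1.526 3.487
v -1.413 -1.285 2.967
v -1.59 -0.867 2.875
v -1.907 -0.578 2.702
v -2.302 -0.474 2.484
v -2.696 -0.575 2.264
v -3.011 -0.863 2.086
v -3.186 -1.279 1.983
v -3.184 -1.742 1.978
v -3.008 -2.16 2.071
v -2.69 -2.449 2.244
v -2.295 -2.553 2.461
v -1.901 -2.452 2.682
v -1.586 -2.164 2.86
v -3.895 1.143 3.248
v -3.785 1.766 3.915
v -3.486 1.971 2.406
v -3.376 2.595 3.074
v -2.724 0.745 3.426
v -2.614 1.369 4.094
v -2.315 1.574 2.585
v -2.205 2.197 3.252
f 2 1 4
f 2 4 3
f 4 1 5
f 4 5 3
f 5 1 6
f 5 6 3
f 6 1 7
f 6 7 3
f 7 1 8
f 7 8 3
f 8 1 9
f 8 9 3
f 9 1 10
f 9 10 3
f 10 1 11
f 10 11 3
f 11 1 12
f 11 12 3
f 12 1 13
f 12 13 3
f 13 1 14
f 13 14 3
f 14 1 15
f 14 15 3
f 15 1 16
f 15 16 3
f 16 1 2
f 16 2 3
f 18 20 17
f 21 18 17
f 17 20 19
f 19 21 17
f 18 24 20
f 22 18 21
f 22 24 18
f 20 24 19
f 23 21 19
f 19 24 23
f 23 22 21
f 24 22 23



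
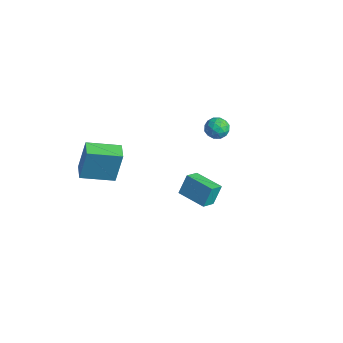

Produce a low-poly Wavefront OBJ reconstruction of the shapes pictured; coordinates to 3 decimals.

v 3.246 -1.027 1.719
v 3.163 -0.489 2.789
v 2.952 -0.248 1.305
v 2.869 0.29 2.374
v 4.751 -0.53 1.586
v 4.668 0.008 2.655
v 4.457 0.249 1.171
v 4.374 0.787 2.241
v -2.005 -3.788 1.051
v -1.844 -3.394 2.975
v -1.19 -2.154 0.649
v -1.03 -1.76 2.572
v -1.09 -4.24 1.068
v -0.93 -3.846 2.991
v -0.276 -2.606 0.665
v -0.115 -2.212 2.589
v -0.912 3.876 1.817
v -0.428 4.197 2.234
v -0.232 2.943 1.746
v 0.252 3.264 2.163
v -0.375 3.059 2.437
v -0.796 3.636 2.481
v 0.136 3.504 1.499
v -0.285 4.081 1.543
v 0.22 3.967 2.037
v -0.096 3.693 2.617
v -0.564 3.447 1.363
v -0.88 3.173 1.943
v -0.73 4.118 2.032
v 0.07 3.022 1.948
v -0.299 2.901 2.109
v -0.014 3.09 2.354
v -0.946 3.788 2.177
v -0.662 3.977 2.422
v -0.631 3.308 2.541
v 0.002 3.163 1.558
v 0.286 3.352 1.803
v -0.646 4.05 1.626
v -0.361 4.239 1.871
v -0.029 3.832 1.439
v -0.065 4.172 2.161
v 0.335 3.624 2.119
v 0.267 3.765 1.729
v 0.02 4.104 1.755
v -0.25 4.011 2.502
v 0.15 3.462 2.46
v -0.219 3.342 2.621
v -0.467 3.681 2.647
v 0.13 3.876 2.386
v -0.81 3.678 1.52
v -0.41 3.129 1.478
v -0.193 3.459 1.333
v -0.441 3.798 1.359
v -0.995 3.516 1.861
v -0.595 2.968 1.819
v -0.68 3.036 2.225
v -0.927 3.375 2.251
v -0.79 3.264 1.594
f 2 4 1
f 5 2 1
f 1 4 3
f 3 5 1
f 2 8 4
f 6 2 5
f 6 8 2
f 4 8 3
f 7 5 3
f 3 8 7
f 7 6 5
f 8 6 7
f 10 12 9
f 13 10 9
f 9 12 11
f 11 13 9
f 10 16 12
f 14 10 13
f 14 16 10
f 12 16 11
f 15 13 11
f 11 16 15
f 15 14 13
f 16 14 15
f 17 54 33
f 54 28 57
f 33 57 22
f 54 57 33
f 17 33 29
f 33 22 34
f 29 34 18
f 33 34 29
f 17 29 38
f 29 18 39
f 38 39 24
f 29 39 38
f 17 38 50
f 38 24 53
f 50 53 27
f 38 53 50
f 17 50 54
f 50 27 58
f 54 58 28
f 50 58 54
f 18 34 45
f 34 22 48
f 45 48 26
f 34 48 45
f 22 57 35
f 57 28 56
f 35 56 21
f 57 56 35
f 28 58 55
f 58 27 51
f 55 51 19
f 58 51 55
f 27 53 52
f 53 24 40
f 52 40 23
f 53 40 52
f 24 39 44
f 39 18 41
f 44 41 25
f 39 41 44
f 20 46 32
f 46 26 47
f 32 47 21
f 46 47 32
f 20 32 30
f 32 21 31
f 30 31 19
f 32 31 30
f 20 30 37
f 30 19 36
f 37 36 23
f 30 36 37
f 20 37 42
f 37 23 43
f 42 43 25
f 37 43 42
f 20 42 46
f 42 25 49
f 46 49 26
f 42 49 46
f 21 47 35
f 47 26 48
f 35 48 22
f 47 48 35
f 19 31 55
f 31 21 56
f 55 56 28
f 31 56 55
f 23 36 52
f 36 19 51
f 52 51 27
f 36 51 52
f 25 43 44
f 43 23 40
f 44 40 24
f 43 40 44
f 26 49 45
f 49 25 41
f 45 41 18
f 49 41 45



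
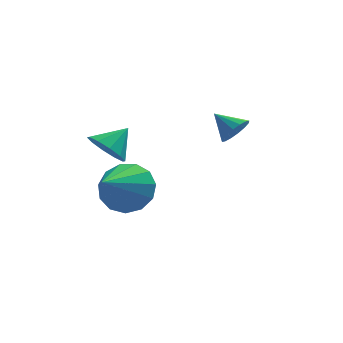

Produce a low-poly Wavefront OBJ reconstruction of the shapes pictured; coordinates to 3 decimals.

v -0.029 1.592 -1.178
v 0.536 1.155 -1.515
v 0.729 2.068 -0.522
v 0.496 1.57 -1.768
v 0.255 1.994 -1.797
v -0.095 2.264 -1.589
v -0.419 2.278 -1.224
v -0.595 2.029 -0.842
v -0.554 1.614 -0.588
v -0.313 1.191 -0.56
v 0.037 0.92 -0.768
v 0.361 0.907 -1.133
v 4.138 1.638 -0.663
v 4.614 1.986 -0.505
v 3.522 2.242 -0.137
v 4.506 2.111 -0.774
v 4.301 2.11 -1.014
v 4.051 1.982 -1.159
v 3.825 1.763 -1.172
v 3.682 1.509 -1.048
v 3.662 1.291 -0.821
v 3.769 1.165 -0.552
v 3.975 1.166 -0.312
v 4.225 1.294 -0.167
v 4.451 1.514 -0.154
v 4.593 1.767 -0.278
v 0.38 -1.001 -1.441
v 1.244 -1.307 -1.156
v -0.5 -2.399 -0.279
v 1.095 -0.923 -0.805
v 0.72 -0.563 -0.657
v 0.236 -0.342 -0.758
v -0.202 -0.331 -1.075
v -0.455 -0.532 -1.509
v -0.443 -0.882 -1.921
v -0.169 -1.27 -2.181
v 0.278 -1.572 -2.206
v 0.758 -1.694 -1.988
v 1.118 -1.595 -1.596
f 2 1 4
f 2 4 3
f 4 1 5
f 4 5 3
f 5 1 6
f 5 6 3
f 6 1 7
f 6 7 3
f 7 1 8
f 7 8 3
f 8 1 9
f 8 9 3
f 9 1 10
f 9 10 3
f 10 1 11
f 10 11 3
f 11 1 12
f 11 12 3
f 12 1 2
f 12 2 3
f 14 13 16
f 14 16 15
f 16 13 17
f 16 17 15
f 17 13 18
f 17 18 15
f 18 13 19
f 18 19 15
f 19 13 20
f 19 20 15
f 20 13 21
f 20 21 15
f 21 13 22
f 21 22 15
f 22 13 23
f 22 23 15
f 23 13 24
f 23 24 15
f 24 13 25
f 24 25 15
f 25 13 26
f 25 26 15
f 26 13 14
f 26 14 15
f 28 27 30
f 28 30 29
f 30 27 31
f 30 31 29
f 31 27 32
f 31 32 29
f 32 27 33
f 32 33 29
f 33 27 34
f 33 34 29
f 34 27 35
f 34 35 29
f 35 27 36
f 35 36 29
f 36 27 37
f 36 37 29
f 37 27 38
f 37 38 29
f 38 27 39
f 38 39 29
f 39 27 28
f 39 28 29



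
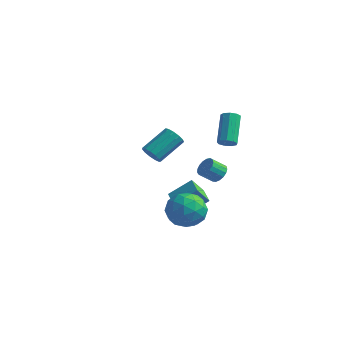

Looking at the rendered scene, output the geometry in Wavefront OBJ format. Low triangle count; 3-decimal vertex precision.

v -3.805 3.045 -2.22
v -3.079 2.828 -2.268
v -2.508 4.498 -1.168
v -3.235 4.715 -1.12
v -3.153 3.077 -2.608
v -2.582 4.748 -1.508
v -3.434 3.317 -2.825
v -2.863 4.987 -1.725
v -3.833 3.469 -2.85
v -3.262 5.14 -1.749
v -4.224 3.488 -2.675
v -3.653 5.158 -1.574
v -4.481 3.365 -2.356
v -3.91 5.035 -1.255
v -4.524 3.141 -1.993
v -3.953 4.811 -0.893
v -4.339 2.886 -1.703
v -3.768 4.557 -0.602
v -3.984 2.682 -1.577
v -3.414 4.352 -0.476
v -3.573 2.593 -1.655
v -3.002 4.263 -0.555
v -3.235 2.647 -1.913
v -2.664 4.318 -0.812
v 3.051 -0.38 -0.045
v 3.42 -0.91 -0.221
v 2.878 -1.511 0.448
v 2.509 -0.98 0.625
v 3.582 -0.783 0.024
v 3.04 -1.383 0.694
v 3.622 -0.563 0.254
v 3.08 -1.163 0.923
v 3.532 -0.301 0.416
v 2.989 -0.901 1.085
v 3.331 -0.057 0.472
v 2.789 -0.658 1.141
v 3.066 0.113 0.409
v 2.524 -0.488 1.079
v 2.798 0.17 0.243
v 2.256 -0.431 0.912
v 2.588 0.101 0.011
v 2.045 -0.499 0.68
v 2.484 -0.078 -0.234
v 1.941 -0.678 0.435
v 2.51 -0.326 -0.435
v 1.967 -0.927 0.234
v 2.66 -0.587 -0.547
v 2.117 -1.187 0.122
v 2.899 -0.8 -0.544
v 2.357 -1.4 0.125
v 3.174 -0.916 -0.427
v 2.631 -1.517 0.243
v -0.024 0.379 -3.96
v -0.504 -0.155 -2.986
v 0.965 1.337 -2.946
v 0.485 0.803 -1.973
v 0.995 -0.623 -4.007
v 0.515 -1.157 -3.034
v 1.984 0.335 -2.994
v 1.504 -0.199 -2.02
v 1.458 3.094 0.328
v 2.022 3.284 0.398
v 1.347 4.757 1.841
v 0.782 4.566 1.772
v 1.839 3.495 0.097
v 1.163 4.968 1.54
v 1.477 3.518 -0.096
v 0.802 4.991 1.348
v 1.106 3.342 -0.09
v 0.431 4.815 1.354
v 0.9 3.05 0.112
v 0.224 4.523 1.555
v 0.954 2.778 0.414
v 0.279 4.251 1.858
v 1.245 2.654 0.677
v 0.569 4.127 2.12
v 1.634 2.736 0.776
v 0.959 4.208 2.22
v 1.942 2.985 0.666
v 1.266 4.457 2.109
v 2.237 -2.279 -1.928
v 3.487 -2.437 -2.004
v 2.033 -4.203 -1.276
v 3.283 -4.361 -1.352
v 2.796 -3.597 -0.473
v 2.922 -2.409 -0.876
v 2.598 -4.231 -2.404
v 2.724 -3.043 -2.807
v 3.71 -3.644 -2.298
v 3.832 -3.252 -1.105
v 1.688 -3.388 -2.175
v 1.81 -2.996 -0.982
v 2.88 -2.189 -2.024
v 2.64 -4.451 -1.256
v 2.354 -4.002 -0.74
v 3.088 -4.095 -0.785
v 2.548 -2.172 -1.361
v 3.282 -2.265 -1.405
v 2.876 -2.947 -0.505
v 2.238 -4.375 -1.875
v 2.972 -4.468 -1.919
v 2.432 -2.545 -2.495
v 3.166 -2.638 -2.54
v 2.644 -3.693 -2.775
v 3.746 -2.992 -2.241
v 3.626 -4.122 -1.857
v 3.223 -4.046 -2.475
v 3.297 -3.347 -2.713
v 3.817 -2.761 -1.539
v 3.697 -3.892 -1.156
v 3.411 -3.443 -0.639
v 3.485 -2.744 -0.876
v 3.948 -3.471 -1.712
v 1.823 -2.748 -2.124
v 1.703 -3.879 -1.741
v 2.035 -3.896 -2.404
v 2.109 -3.197 -2.641
v 1.894 -2.518 -1.423
v 1.774 -3.648 -1.039
v 2.223 -3.293 -0.567
v 2.297 -2.594 -0.805
v 1.572 -3.169 -1.568
f 2 1 5
f 2 5 3
f 3 5 6
f 3 6 4
f 5 1 7
f 5 7 6
f 6 7 8
f 6 8 4
f 7 1 9
f 7 9 8
f 8 9 10
f 8 10 4
f 9 1 11
f 9 11 10
f 10 11 12
f 10 12 4
f 11 1 13
f 11 13 12
f 12 13 14
f 12 14 4
f 13 1 15
f 13 15 14
f 14 15 16
f 14 16 4
f 15 1 17
f 15 17 16
f 16 17 18
f 16 18 4
f 17 1 19
f 17 19 18
f 18 19 20
f 18 20 4
f 19 1 21
f 19 21 20
f 20 21 22
f 20 22 4
f 21 1 23
f 21 23 22
f 22 23 24
f 22 24 4
f 23 1 2
f 23 2 24
f 24 2 3
f 24 3 4
f 26 25 29
f 26 29 27
f 27 29 30
f 27 30 28
f 29 25 31
f 29 31 30
f 30 31 32
f 30 32 28
f 31 25 33
f 31 33 32
f 32 33 34
f 32 34 28
f 33 25 35
f 33 35 34
f 34 35 36
f 34 36 28
f 35 25 37
f 35 37 36
f 36 37 38
f 36 38 28
f 37 25 39
f 37 39 38
f 38 39 40
f 38 40 28
f 39 25 41
f 39 41 40
f 40 41 42
f 40 42 28
f 41 25 43
f 41 43 42
f 42 43 44
f 42 44 28
f 43 25 45
f 43 45 44
f 44 45 46
f 44 46 28
f 45 25 47
f 45 47 46
f 46 47 48
f 46 48 28
f 47 25 49
f 47 49 48
f 48 49 50
f 48 50 28
f 49 25 51
f 49 51 50
f 50 51 52
f 50 52 28
f 51 25 26
f 51 26 52
f 52 26 27
f 52 27 28
f 54 56 53
f 57 54 53
f 53 56 55
f 55 57 53
f 54 60 56
f 58 54 57
f 58 60 54
f 56 60 55
f 59 57 55
f 55 60 59
f 59 58 57
f 60 58 59
f 62 61 65
f 62 65 63
f 63 65 66
f 63 66 64
f 65 61 67
f 65 67 66
f 66 67 68
f 66 68 64
f 67 61 69
f 67 69 68
f 68 69 70
f 68 70 64
f 69 61 71
f 69 71 70
f 70 71 72
f 70 72 64
f 71 61 73
f 71 73 72
f 72 73 74
f 72 74 64
f 73 61 75
f 73 75 74
f 74 75 76
f 74 76 64
f 75 61 77
f 75 77 76
f 76 77 78
f 76 78 64
f 77 61 79
f 77 79 78
f 78 79 80
f 78 80 64
f 79 61 62
f 79 62 80
f 80 62 63
f 80 63 64
f 81 118 97
f 118 92 121
f 97 121 86
f 118 121 97
f 81 97 93
f 97 86 98
f 93 98 82
f 97 98 93
f 81 93 102
f 93 82 103
f 102 103 88
f 93 103 102
f 81 102 114
f 102 88 117
f 114 117 91
f 102 117 114
f 81 114 118
f 114 91 122
f 118 122 92
f 114 122 118
f 82 98 109
f 98 86 112
f 109 112 90
f 98 112 109
f 86 121 99
f 121 92 120
f 99 120 85
f 121 120 99
f 92 122 119
f 122 91 115
f 119 115 83
f 122 115 119
f 91 117 116
f 117 88 104
f 116 104 87
f 117 104 116
f 88 103 108
f 103 82 105
f 108 105 89
f 103 105 108
f 84 110 96
f 110 90 111
f 96 111 85
f 110 111 96
f 84 96 94
f 96 85 95
f 94 95 83
f 96 95 94
f 84 94 101
f 94 83 100
f 101 100 87
f 94 100 101
f 84 101 106
f 101 87 107
f 106 107 89
f 101 107 106
f 84 106 110
f 106 89 113
f 110 113 90
f 106 113 110
f 85 111 99
f 111 90 112
f 99 112 86
f 111 112 99
f 83 95 119
f 95 85 120
f 119 120 92
f 95 120 119
f 87 100 116
f 100 83 115
f 116 115 91
f 100 115 116
f 89 107 108
f 107 87 104
f 108 104 88
f 107 104 108
f 90 113 109
f 113 89 105
f 109 105 82
f 113 105 109



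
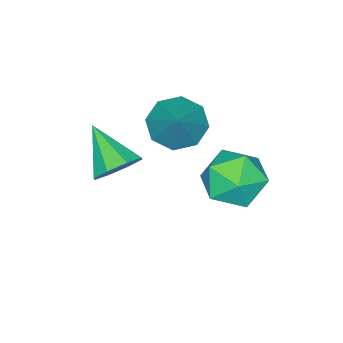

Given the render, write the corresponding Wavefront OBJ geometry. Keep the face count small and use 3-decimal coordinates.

v -4.939 0.92 -0.34
v -4.201 1.864 -0.352
v -3.459 -0.244 -0.808
v -2.721 0.7 -0.82
v -3.182 0.314 0.216
v -4.097 1.033 0.506
v -3.563 0.587 -1.666
v -4.478 1.306 -1.376
v -3.35 1.658 -1.171
v -3.115 1.489 -0.008
v -4.545 0.131 -1.152
v -4.31 -0.038 0.011
v -3.588 -1.262 1.202
v -3.044 -2.108 1.298
v -2.552 -0.438 2.578
v -2.743 -1.62 0.78
v -2.937 -0.923 0.508
v -3.512 -0.424 0.643
v -4.132 -0.417 1.105
v -4.433 -0.905 1.623
v -4.239 -1.602 1.895
v -3.664 -2.1 1.76
v -0.609 -1.196 1.222
v 0.08 -1.041 1.731
v -1.051 -2.564 2.238
v -0.464 -0.715 1.933
v -1.093 -0.671 1.719
v -1.439 -0.934 1.214
v -1.298 -1.351 0.714
v -0.754 -1.677 0.512
v -0.125 -1.721 0.726
v 0.221 -1.458 1.231
f 1 12 6
f 1 6 2
f 1 2 8
f 1 8 11
f 1 11 12
f 2 6 10
f 6 12 5
f 12 11 3
f 11 8 7
f 8 2 9
f 4 10 5
f 4 5 3
f 4 3 7
f 4 7 9
f 4 9 10
f 5 10 6
f 3 5 12
f 7 3 11
f 9 7 8
f 10 9 2
f 14 13 16
f 14 16 15
f 16 13 17
f 16 17 15
f 17 13 18
f 17 18 15
f 18 13 19
f 18 19 15
f 19 13 20
f 19 20 15
f 20 13 21
f 20 21 15
f 21 13 22
f 21 22 15
f 22 13 14
f 22 14 15
f 24 23 26
f 24 26 25
f 26 23 27
f 26 27 25
f 27 23 28
f 27 28 25
f 28 23 29
f 28 29 25
f 29 23 30
f 29 30 25
f 30 23 31
f 30 31 25
f 31 23 32
f 31 32 25
f 32 23 24
f 32 24 25



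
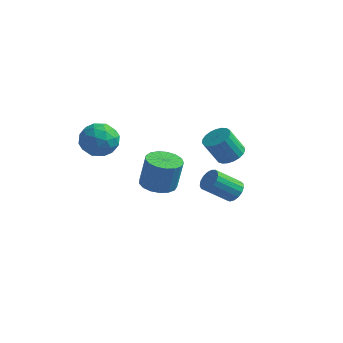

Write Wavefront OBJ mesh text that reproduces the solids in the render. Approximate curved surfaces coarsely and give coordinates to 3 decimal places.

v -2.651 -3.087 2.005
v -2.029 -3.359 2.992
v -3.931 -4.481 2.428
v -3.309 -4.753 3.415
v -3.902 -3.714 3.348
v -3.111 -2.852 3.087
v -2.849 -4.988 2.333
v -2.058 -4.126 2.072
v -2.151 -4.534 3.195
v -2.801 -3.746 3.822
v -3.159 -4.094 1.598
v -3.809 -3.306 2.225
v -2.228 -3.101 2.461
v -3.732 -4.739 2.959
v -4.081 -4.128 2.919
v -3.715 -4.288 3.5
v -2.864 -2.803 2.517
v -2.498 -2.962 3.097
v -3.599 -3.171 3.307
v -3.462 -4.878 2.323
v -3.096 -5.037 2.903
v -2.245 -3.552 1.92
v -1.879 -3.712 2.501
v -2.361 -4.669 2.113
v -1.933 -3.951 3.161
v -2.686 -4.771 3.41
v -2.416 -4.909 2.774
v -1.951 -4.402 2.62
v -2.316 -3.488 3.53
v -3.068 -4.308 3.778
v -3.417 -3.697 3.739
v -2.952 -3.19 3.585
v -2.388 -4.179 3.649
v -2.892 -3.532 1.642
v -3.644 -4.352 1.89
v -3.008 -4.65 1.835
v -2.543 -4.143 1.681
v -3.274 -3.069 2.01
v -4.027 -3.889 2.259
v -4.009 -3.438 2.8
v -3.544 -2.931 2.646
v -3.572 -3.661 1.771
v 2.862 0.223 1.09
v 3.413 -0.463 1.068
v 2.788 -1.009 2.529
v 2.238 -0.323 2.55
v 3.611 -0.213 1.247
v 2.986 -0.759 2.708
v 3.679 0.113 1.398
v 3.054 -0.432 2.859
v 3.607 0.458 1.496
v 2.982 -0.087 2.957
v 3.405 0.763 1.523
v 2.78 0.217 2.984
v 3.11 0.974 1.476
v 2.485 0.428 2.937
v 2.772 1.055 1.362
v 2.147 0.509 2.823
v 2.45 0.992 1.2
v 1.825 0.446 2.661
v 2.199 0.796 1.02
v 1.574 0.251 2.481
v 2.062 0.502 0.852
v 1.438 -0.044 2.312
v 2.064 0.159 0.724
v 1.44 -0.387 2.185
v 2.204 -0.173 0.66
v 1.58 -0.719 2.121
v 2.458 -0.437 0.67
v 1.833 -0.983 2.131
v 2.782 -0.586 0.753
v 2.157 -1.132 2.214
v 3.12 -0.596 0.894
v 2.495 -1.141 2.355
v 1.427 3.573 -4.244
v 2.075 3.236 -3.943
v 0.961 2.191 -2.715
v 0.313 2.527 -3.016
v 2.024 3.543 -3.728
v 0.911 2.497 -2.5
v 1.836 3.857 -3.631
v 0.723 2.811 -2.403
v 1.555 4.105 -3.675
v 0.441 3.06 -2.446
v 1.244 4.232 -3.849
v 0.13 3.186 -2.621
v 0.975 4.207 -4.113
v -0.139 3.162 -2.885
v 0.809 4.038 -4.408
v -0.304 2.992 -3.18
v 0.785 3.761 -4.665
v -0.328 2.716 -3.437
v 0.908 3.442 -4.826
v -0.205 2.396 -3.597
v 1.15 3.152 -4.853
v 0.036 2.107 -3.625
v 1.455 2.959 -4.741
v 0.341 1.914 -3.513
v 1.754 2.906 -4.515
v 0.64 1.861 -3.287
v 1.977 3.006 -4.227
v 0.864 1.961 -2.999
v 0.617 -3.868 0.281
v 1.52 -3.388 0.092
v 1.845 -3.252 1.989
v 0.943 -3.732 2.179
v 1.191 -3.015 0.122
v 1.516 -2.879 2.019
v 0.73 -2.838 0.188
v 1.056 -2.702 2.086
v 0.244 -2.897 0.276
v 0.569 -2.761 2.173
v -0.157 -3.179 0.365
v 0.169 -3.043 2.262
v -0.38 -3.618 0.434
v -0.055 -3.482 2.332
v -0.375 -4.114 0.469
v -0.05 -3.978 2.367
v -0.143 -4.554 0.461
v 0.182 -4.418 2.358
v 0.264 -4.837 0.411
v 0.589 -4.701 2.309
v 0.751 -4.898 0.332
v 1.077 -4.762 2.23
v 1.208 -4.723 0.241
v 1.534 -4.587 2.139
v 1.53 -4.352 0.159
v 1.855 -4.216 2.057
v 1.642 -3.87 0.106
v 1.968 -3.734 2.003
f 1 38 17
f 38 12 41
f 17 41 6
f 38 41 17
f 1 17 13
f 17 6 18
f 13 18 2
f 17 18 13
f 1 13 22
f 13 2 23
f 22 23 8
f 13 23 22
f 1 22 34
f 22 8 37
f 34 37 11
f 22 37 34
f 1 34 38
f 34 11 42
f 38 42 12
f 34 42 38
f 2 18 29
f 18 6 32
f 29 32 10
f 18 32 29
f 6 41 19
f 41 12 40
f 19 40 5
f 41 40 19
f 12 42 39
f 42 11 35
f 39 35 3
f 42 35 39
f 11 37 36
f 37 8 24
f 36 24 7
f 37 24 36
f 8 23 28
f 23 2 25
f 28 25 9
f 23 25 28
f 4 30 16
f 30 10 31
f 16 31 5
f 30 31 16
f 4 16 14
f 16 5 15
f 14 15 3
f 16 15 14
f 4 14 21
f 14 3 20
f 21 20 7
f 14 20 21
f 4 21 26
f 21 7 27
f 26 27 9
f 21 27 26
f 4 26 30
f 26 9 33
f 30 33 10
f 26 33 30
f 5 31 19
f 31 10 32
f 19 32 6
f 31 32 19
f 3 15 39
f 15 5 40
f 39 40 12
f 15 40 39
f 7 20 36
f 20 3 35
f 36 35 11
f 20 35 36
f 9 27 28
f 27 7 24
f 28 24 8
f 27 24 28
f 10 33 29
f 33 9 25
f 29 25 2
f 33 25 29
f 44 43 47
f 44 47 45
f 45 47 48
f 45 48 46
f 47 43 49
f 47 49 48
f 48 49 50
f 48 50 46
f 49 43 51
f 49 51 50
f 50 51 52
f 50 52 46
f 51 43 53
f 51 53 52
f 52 53 54
f 52 54 46
f 53 43 55
f 53 55 54
f 54 55 56
f 54 56 46
f 55 43 57
f 55 57 56
f 56 57 58
f 56 58 46
f 57 43 59
f 57 59 58
f 58 59 60
f 58 60 46
f 59 43 61
f 59 61 60
f 60 61 62
f 60 62 46
f 61 43 63
f 61 63 62
f 62 63 64
f 62 64 46
f 63 43 65
f 63 65 64
f 64 65 66
f 64 66 46
f 65 43 67
f 65 67 66
f 66 67 68
f 66 68 46
f 67 43 69
f 67 69 68
f 68 69 70
f 68 70 46
f 69 43 71
f 69 71 70
f 70 71 72
f 70 72 46
f 71 43 73
f 71 73 72
f 72 73 74
f 72 74 46
f 73 43 44
f 73 44 74
f 74 44 45
f 74 45 46
f 76 75 79
f 76 79 77
f 77 79 80
f 77 80 78
f 79 75 81
f 79 81 80
f 80 81 82
f 80 82 78
f 81 75 83
f 81 83 82
f 82 83 84
f 82 84 78
f 83 75 85
f 83 85 84
f 84 85 86
f 84 86 78
f 85 75 87
f 85 87 86
f 86 87 88
f 86 88 78
f 87 75 89
f 87 89 88
f 88 89 90
f 88 90 78
f 89 75 91
f 89 91 90
f 90 91 92
f 90 92 78
f 91 75 93
f 91 93 92
f 92 93 94
f 92 94 78
f 93 75 95
f 93 95 94
f 94 95 96
f 94 96 78
f 95 75 97
f 95 97 96
f 96 97 98
f 96 98 78
f 97 75 99
f 97 99 98
f 98 99 100
f 98 100 78
f 99 75 101
f 99 101 100
f 100 101 102
f 100 102 78
f 101 75 76
f 101 76 102
f 102 76 77
f 102 77 78
f 104 103 107
f 104 107 105
f 105 107 108
f 105 108 106
f 107 103 109
f 107 109 108
f 108 109 110
f 108 110 106
f 109 103 111
f 109 111 110
f 110 111 112
f 110 112 106
f 111 103 113
f 111 113 112
f 112 113 114
f 112 114 106
f 113 103 115
f 113 115 114
f 114 115 116
f 114 116 106
f 115 103 117
f 115 117 116
f 116 117 118
f 116 118 106
f 117 103 119
f 117 119 118
f 118 119 120
f 118 120 106
f 119 103 121
f 119 121 120
f 120 121 122
f 120 122 106
f 121 103 123
f 121 123 122
f 122 123 124
f 122 124 106
f 123 103 125
f 123 125 124
f 124 125 126
f 124 126 106
f 125 103 127
f 125 127 126
f 126 127 128
f 126 128 106
f 127 103 129
f 127 129 128
f 128 129 130
f 128 130 106
f 129 103 104
f 129 104 130
f 130 104 105
f 130 105 106



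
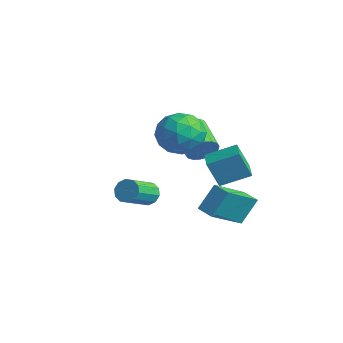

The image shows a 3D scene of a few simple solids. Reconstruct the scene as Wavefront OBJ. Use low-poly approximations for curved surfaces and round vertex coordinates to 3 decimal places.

v -1.2 -1.297 -1.134
v -0.847 -1.45 -1.633
v -0.347 -2.736 -0.884
v -0.7 -2.583 -0.386
v -0.632 -1.229 -1.397
v -0.131 -2.515 -0.648
v -0.633 -1.033 -1.06
v -0.133 -2.319 -0.311
v -0.851 -0.938 -0.752
v -0.351 -2.224 -0.003
v -1.202 -0.981 -0.59
v -0.702 -2.267 0.159
v -1.553 -1.144 -0.636
v -1.053 -2.43 0.113
v -1.769 -1.365 -0.872
v -1.268 -2.651 -0.123
v -1.767 -1.561 -1.209
v -1.267 -2.847 -0.46
v -1.549 -1.656 -1.517
v -1.049 -2.942 -0.768
v -1.198 -1.613 -1.679
v -0.698 -2.899 -0.93
v -2.628 2.324 -0.095
v -2.387 1.923 0.542
v -3.89 2.176 1.271
v -4.132 2.576 0.635
v -2.294 2.254 0.618
v -3.798 2.506 1.347
v -2.268 2.598 0.553
v -3.771 2.851 1.282
v -2.313 2.888 0.359
v -3.817 3.141 1.089
v -2.421 3.067 0.076
v -3.924 3.319 0.805
v -2.569 3.098 -0.241
v -4.073 3.35 0.488
v -2.73 2.976 -0.529
v -4.233 3.228 0.2
v -2.87 2.724 -0.731
v -4.373 2.977 -0.002
v -2.962 2.394 -0.807
v -4.466 2.646 -0.078
v -2.989 2.049 -0.742
v -4.492 2.302 -0.013
v -2.943 1.759 -0.549
v -4.447 2.012 0.181
v -2.836 1.581 -0.265
v -4.339 1.833 0.464
v -2.687 1.55 0.052
v -4.191 1.802 0.781
v -2.527 1.672 0.34
v -4.03 1.924 1.069
v -1.585 0.678 2.441
v -0.534 1.119 2.191
v -0.846 -1.059 2.489
v 0.205 -0.618 2.239
v -0.284 -0.406 3.277
v -0.741 0.668 3.247
v -0.639 -0.608 1.433
v -1.096 0.466 1.403
v 0.051 0.324 1.568
v 0.27 0.449 2.707
v -1.65 -0.389 1.973
v -1.431 -0.264 3.112
v -1.125 1.051 2.312
v -0.255 -0.991 2.368
v -0.543 -0.866 2.978
v 0.075 -0.607 2.831
v -1.247 0.786 2.933
v -0.629 1.045 2.786
v -0.482 0.149 3.424
v -0.751 -0.985 1.894
v -0.133 -0.726 1.747
v -1.455 0.667 1.849
v -0.837 0.926 1.702
v -0.898 -0.089 1.256
v -0.163 0.843 1.799
v 0.272 -0.178 1.827
v -0.224 -0.172 1.353
v -0.493 0.459 1.335
v -0.034 0.916 2.468
v 0.401 -0.105 2.497
v 0.113 0.02 3.107
v -0.156 0.651 3.089
v 0.31 0.449 2.102
v -1.781 0.165 2.183
v -1.346 -0.856 2.212
v -1.224 -0.591 1.591
v -1.493 0.04 1.573
v -1.652 0.238 2.853
v -1.217 -0.783 2.881
v -0.887 -0.399 3.345
v -1.156 0.232 3.327
v -1.69 -0.389 2.578
v -0.454 1.72 -0.551
v -0.714 1.234 0.747
v 0.19 2.931 0.032
v -0.07 2.445 1.33
v 0.57 1.175 -0.55
v 0.31 0.689 0.748
v 1.214 2.386 0.033
v 0.954 1.9 1.331
v -1.217 2.772 -3.639
v -0.816 0.977 -2.506
v -1.178 3.573 -2.383
v -0.777 1.778 -1.25
v -0.323 2.902 -3.75
v 0.078 1.107 -2.617
v -0.284 3.703 -2.494
v 0.117 1.908 -1.361
f 2 1 5
f 2 5 3
f 3 5 6
f 3 6 4
f 5 1 7
f 5 7 6
f 6 7 8
f 6 8 4
f 7 1 9
f 7 9 8
f 8 9 10
f 8 10 4
f 9 1 11
f 9 11 10
f 10 11 12
f 10 12 4
f 11 1 13
f 11 13 12
f 12 13 14
f 12 14 4
f 13 1 15
f 13 15 14
f 14 15 16
f 14 16 4
f 15 1 17
f 15 17 16
f 16 17 18
f 16 18 4
f 17 1 19
f 17 19 18
f 18 19 20
f 18 20 4
f 19 1 21
f 19 21 20
f 20 21 22
f 20 22 4
f 21 1 2
f 21 2 22
f 22 2 3
f 22 3 4
f 24 23 27
f 24 27 25
f 25 27 28
f 25 28 26
f 27 23 29
f 27 29 28
f 28 29 30
f 28 30 26
f 29 23 31
f 29 31 30
f 30 31 32
f 30 32 26
f 31 23 33
f 31 33 32
f 32 33 34
f 32 34 26
f 33 23 35
f 33 35 34
f 34 35 36
f 34 36 26
f 35 23 37
f 35 37 36
f 36 37 38
f 36 38 26
f 37 23 39
f 37 39 38
f 38 39 40
f 38 40 26
f 39 23 41
f 39 41 40
f 40 41 42
f 40 42 26
f 41 23 43
f 41 43 42
f 42 43 44
f 42 44 26
f 43 23 45
f 43 45 44
f 44 45 46
f 44 46 26
f 45 23 47
f 45 47 46
f 46 47 48
f 46 48 26
f 47 23 49
f 47 49 48
f 48 49 50
f 48 50 26
f 49 23 51
f 49 51 50
f 50 51 52
f 50 52 26
f 51 23 24
f 51 24 52
f 52 24 25
f 52 25 26
f 53 90 69
f 90 64 93
f 69 93 58
f 90 93 69
f 53 69 65
f 69 58 70
f 65 70 54
f 69 70 65
f 53 65 74
f 65 54 75
f 74 75 60
f 65 75 74
f 53 74 86
f 74 60 89
f 86 89 63
f 74 89 86
f 53 86 90
f 86 63 94
f 90 94 64
f 86 94 90
f 54 70 81
f 70 58 84
f 81 84 62
f 70 84 81
f 58 93 71
f 93 64 92
f 71 92 57
f 93 92 71
f 64 94 91
f 94 63 87
f 91 87 55
f 94 87 91
f 63 89 88
f 89 60 76
f 88 76 59
f 89 76 88
f 60 75 80
f 75 54 77
f 80 77 61
f 75 77 80
f 56 82 68
f 82 62 83
f 68 83 57
f 82 83 68
f 56 68 66
f 68 57 67
f 66 67 55
f 68 67 66
f 56 66 73
f 66 55 72
f 73 72 59
f 66 72 73
f 56 73 78
f 73 59 79
f 78 79 61
f 73 79 78
f 56 78 82
f 78 61 85
f 82 85 62
f 78 85 82
f 57 83 71
f 83 62 84
f 71 84 58
f 83 84 71
f 55 67 91
f 67 57 92
f 91 92 64
f 67 92 91
f 59 72 88
f 72 55 87
f 88 87 63
f 72 87 88
f 61 79 80
f 79 59 76
f 80 76 60
f 79 76 80
f 62 85 81
f 85 61 77
f 81 77 54
f 85 77 81
f 96 98 95
f 99 96 95
f 95 98 97
f 97 99 95
f 96 102 98
f 100 96 99
f 100 102 96
f 98 102 97
f 101 99 97
f 97 102 101
f 101 100 99
f 102 100 101
f 104 106 103
f 107 104 103
f 103 106 105
f 105 107 103
f 104 110 106
f 108 104 107
f 108 110 104
f 106 110 105
f 109 107 105
f 105 110 109
f 109 108 107
f 110 108 109



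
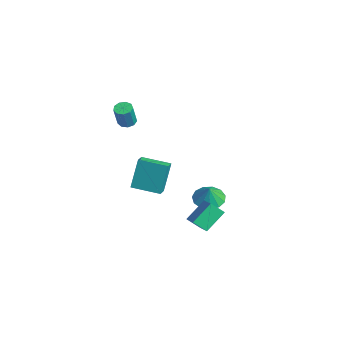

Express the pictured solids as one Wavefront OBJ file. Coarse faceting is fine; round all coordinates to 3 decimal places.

v -0.443 -2.776 -2.042
v -0.799 -2.179 0.003
v -1.123 -2.347 -2.285
v -1.479 -1.751 -0.24
v 0.599 -1.269 -2.3
v 0.243 -0.673 -0.255
v -0.081 -0.841 -2.543
v -0.437 -0.244 -0.498
v 0.19 1.908 -3.569
v 0.786 1.173 -3.923
v 0.65 1.752 -2.471
v 1.079 1.658 -3.977
v 1.09 2.222 -3.902
v 0.815 2.686 -3.721
v 0.342 2.903 -3.492
v -0.18 2.804 -3.287
v -0.584 2.421 -3.171
v -0.743 1.874 -3.182
v -0.605 1.338 -3.316
v -0.215 0.983 -3.53
v 0.304 0.922 -3.756
v -1.154 -2.709 3.212
v -0.644 -2.453 3.112
v -0.175 -2.835 4.528
v -0.686 -3.091 4.628
v -0.899 -2.191 3.267
v -0.43 -2.573 4.683
v -1.273 -2.172 3.396
v -0.805 -2.554 4.812
v -1.592 -2.404 3.439
v -1.124 -2.786 4.855
v -1.706 -2.779 3.375
v -1.238 -3.161 4.792
v -1.562 -3.121 3.236
v -1.094 -3.503 4.652
v -1.227 -3.27 3.085
v -0.758 -3.652 4.501
v -0.858 -3.157 2.993
v -0.389 -3.539 4.41
v -0.627 -2.834 3.004
v -0.159 -3.216 4.42
v 1.462 0.05 -4.245
v 1.059 1.291 -3.139
v 1.835 0.775 -4.923
v 1.432 2.015 -3.817
v 2.948 -0.075 -3.563
v 2.545 1.165 -2.457
v 3.321 0.649 -4.241
v 2.918 1.89 -3.135
f 2 4 1
f 5 2 1
f 1 4 3
f 3 5 1
f 2 8 4
f 6 2 5
f 6 8 2
f 4 8 3
f 7 5 3
f 3 8 7
f 7 6 5
f 8 6 7
f 10 9 12
f 10 12 11
f 12 9 13
f 12 13 11
f 13 9 14
f 13 14 11
f 14 9 15
f 14 15 11
f 15 9 16
f 15 16 11
f 16 9 17
f 16 17 11
f 17 9 18
f 17 18 11
f 18 9 19
f 18 19 11
f 19 9 20
f 19 20 11
f 20 9 21
f 20 21 11
f 21 9 10
f 21 10 11
f 23 22 26
f 23 26 24
f 24 26 27
f 24 27 25
f 26 22 28
f 26 28 27
f 27 28 29
f 27 29 25
f 28 22 30
f 28 30 29
f 29 30 31
f 29 31 25
f 30 22 32
f 30 32 31
f 31 32 33
f 31 33 25
f 32 22 34
f 32 34 33
f 33 34 35
f 33 35 25
f 34 22 36
f 34 36 35
f 35 36 37
f 35 37 25
f 36 22 38
f 36 38 37
f 37 38 39
f 37 39 25
f 38 22 40
f 38 40 39
f 39 40 41
f 39 41 25
f 40 22 23
f 40 23 41
f 41 23 24
f 41 24 25
f 43 45 42
f 46 43 42
f 42 45 44
f 44 46 42
f 43 49 45
f 47 43 46
f 47 49 43
f 45 49 44
f 48 46 44
f 44 49 48
f 48 47 46
f 49 47 48



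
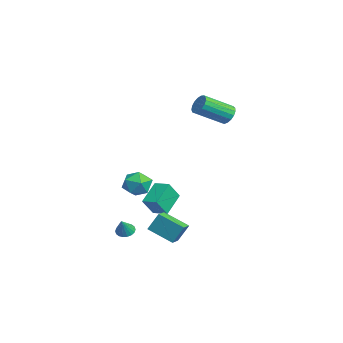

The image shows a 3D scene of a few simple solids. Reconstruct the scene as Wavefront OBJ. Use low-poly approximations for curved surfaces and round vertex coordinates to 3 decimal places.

v 1.997 -3.635 -3.614
v 2.465 -3.338 -3.817
v 2.623 -3.945 -2.626
v 2.336 -3.156 -3.678
v 2.14 -3.069 -3.527
v 1.916 -3.094 -3.393
v 1.708 -3.226 -3.302
v 1.557 -3.439 -3.274
v 1.493 -3.691 -3.313
v 1.529 -3.931 -3.411
v 1.658 -4.113 -3.55
v 1.854 -4.2 -3.701
v 2.079 -4.176 -3.836
v 2.287 -4.044 -3.926
v 2.438 -3.831 -3.954
v 2.501 -3.579 -3.916
v -4.356 -0.349 -3.379
v -3.89 -1.073 -2.199
v -3.6 0.404 -3.216
v -3.134 -0.319 -2.036
v -3.206 -1.281 -4.404
v -2.74 -2.004 -3.224
v -2.45 -0.527 -4.241
v -1.984 -1.251 -3.061
v -1.194 -1.801 -1.513
v -0.594 -1.68 -0.696
v -1.066 -3.44 -1.364
v -0.466 -3.319 -0.547
v -1.455 -3.074 -0.495
v -1.534 -2.061 -0.587
v -0.126 -3.059 -1.473
v -0.205 -2.046 -1.565
v 0.066 -2.458 -0.672
v -0.756 -2.467 -0.067
v -0.904 -2.653 -1.993
v -1.726 -2.662 -1.388
v 0.808 -1.87 -3.937
v 0.936 -1.239 -2.739
v 1.753 -0.558 -4.728
v 1.881 0.073 -3.53
v 1.519 -2.293 -3.79
v 1.647 -1.662 -2.592
v 2.464 -0.981 -4.581
v 2.592 -0.35 -3.383
v -3.41 3.314 3.383
v -2.911 3.657 3.826
v -2.591 1.81 4.899
v -3.09 1.466 4.457
v -3.223 3.702 3.997
v -2.904 1.855 5.07
v -3.578 3.659 4.028
v -3.259 1.812 5.101
v -3.895 3.536 3.911
v -3.575 1.689 4.984
v -4.1 3.362 3.673
v -3.78 1.515 4.746
v -4.147 3.177 3.369
v -3.827 1.33 4.442
v -4.026 3.024 3.068
v -3.706 1.177 4.141
v -3.763 2.936 2.84
v -3.443 1.089 3.913
v -3.419 2.936 2.736
v -3.099 1.089 3.809
v -3.073 3.021 2.78
v -2.754 1.174 3.853
v -2.805 3.174 2.963
v -2.485 1.327 4.036
v -2.675 3.359 3.242
v -2.355 1.512 4.315
v -2.713 3.533 3.553
v -2.393 1.686 4.627
f 2 1 4
f 2 4 3
f 4 1 5
f 4 5 3
f 5 1 6
f 5 6 3
f 6 1 7
f 6 7 3
f 7 1 8
f 7 8 3
f 8 1 9
f 8 9 3
f 9 1 10
f 9 10 3
f 10 1 11
f 10 11 3
f 11 1 12
f 11 12 3
f 12 1 13
f 12 13 3
f 13 1 14
f 13 14 3
f 14 1 15
f 14 15 3
f 15 1 16
f 15 16 3
f 16 1 2
f 16 2 3
f 18 20 17
f 21 18 17
f 17 20 19
f 19 21 17
f 18 24 20
f 22 18 21
f 22 24 18
f 20 24 19
f 23 21 19
f 19 24 23
f 23 22 21
f 24 22 23
f 25 36 30
f 25 30 26
f 25 26 32
f 25 32 35
f 25 35 36
f 26 30 34
f 30 36 29
f 36 35 27
f 35 32 31
f 32 26 33
f 28 34 29
f 28 29 27
f 28 27 31
f 28 31 33
f 28 33 34
f 29 34 30
f 27 29 36
f 31 27 35
f 33 31 32
f 34 33 26
f 38 40 37
f 41 38 37
f 37 40 39
f 39 41 37
f 38 44 40
f 42 38 41
f 42 44 38
f 40 44 39
f 43 41 39
f 39 44 43
f 43 42 41
f 44 42 43
f 46 45 49
f 46 49 47
f 47 49 50
f 47 50 48
f 49 45 51
f 49 51 50
f 50 51 52
f 50 52 48
f 51 45 53
f 51 53 52
f 52 53 54
f 52 54 48
f 53 45 55
f 53 55 54
f 54 55 56
f 54 56 48
f 55 45 57
f 55 57 56
f 56 57 58
f 56 58 48
f 57 45 59
f 57 59 58
f 58 59 60
f 58 60 48
f 59 45 61
f 59 61 60
f 60 61 62
f 60 62 48
f 61 45 63
f 61 63 62
f 62 63 64
f 62 64 48
f 63 45 65
f 63 65 64
f 64 65 66
f 64 66 48
f 65 45 67
f 65 67 66
f 66 67 68
f 66 68 48
f 67 45 69
f 67 69 68
f 68 69 70
f 68 70 48
f 69 45 71
f 69 71 70
f 70 71 72
f 70 72 48
f 71 45 46
f 71 46 72
f 72 46 47
f 72 47 48



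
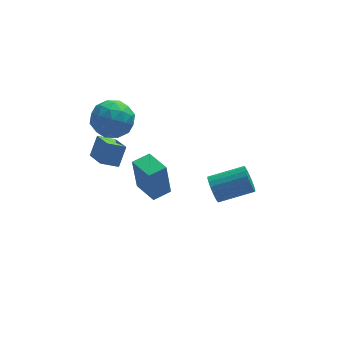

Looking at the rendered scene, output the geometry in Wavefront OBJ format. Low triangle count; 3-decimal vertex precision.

v 2.582 -0.613 -3.606
v 2.795 -0.938 -4.235
v 4.491 -0.933 -3.664
v 4.278 -0.607 -3.034
v 2.818 -0.64 -4.306
v 4.514 -0.635 -3.735
v 2.8 -0.337 -4.257
v 4.497 -0.332 -3.686
v 2.745 -0.081 -4.094
v 4.441 -0.076 -3.523
v 2.661 0.082 -3.847
v 4.357 0.087 -3.276
v 2.564 0.126 -3.559
v 4.26 0.131 -2.988
v 2.47 0.041 -3.278
v 4.166 0.047 -2.707
v 2.395 -0.156 -3.054
v 4.091 -0.151 -2.483
v 2.352 -0.432 -2.926
v 4.049 -0.427 -2.354
v 2.35 -0.74 -2.914
v 4.046 -0.734 -2.343
v 2.387 -1.025 -3.023
v 4.083 -1.02 -2.452
v 2.458 -1.239 -3.232
v 4.154 -1.234 -2.661
v 2.55 -1.345 -3.506
v 4.247 -1.34 -2.935
v 2.648 -1.324 -3.797
v 4.345 -1.319 -3.226
v 2.735 -1.181 -4.055
v 4.431 -1.175 -3.484
v -1.892 1.338 1.086
v -1.468 0.898 1.993
v -2.292 -0.278 0.487
v -1.868 -0.718 1.394
v -2.794 -0.14 1.449
v -2.547 0.859 1.818
v -1.213 -0.239 0.662
v -0.966 0.76 1.031
v -1.049 -0.077 1.731
v -2.026 -0.015 2.217
v -1.734 0.635 0.263
v -2.711 0.697 0.749
v -1.645 1.26 1.592
v -2.115 -0.64 0.888
v -2.659 -0.3 0.92
v -2.41 -0.559 1.453
v -2.279 1.237 1.489
v -2.03 0.979 2.022
v -2.81 0.369 1.703
v -1.73 -0.359 0.458
v -1.481 -0.617 0.991
v -1.35 1.179 1.027
v -1.101 0.92 1.56
v -0.95 0.251 0.777
v -1.149 0.428 1.971
v -1.384 -0.522 1.619
v -0.999 -0.241 1.188
v -0.854 0.347 1.406
v -1.724 0.464 2.257
v -1.959 -0.486 1.905
v -2.503 -0.146 1.937
v -2.358 0.442 2.154
v -1.477 -0.109 2.103
v -1.801 1.106 0.575
v -2.036 0.156 0.223
v -1.402 0.178 0.326
v -1.257 0.766 0.543
v -2.376 1.142 0.861
v -2.611 0.192 0.509
v -2.906 0.273 1.074
v -2.761 0.861 1.292
v -2.283 0.729 0.377
v -0.592 -4.013 -0.822
v -0.802 -4.118 0.983
v -1.174 -2.85 -0.822
v -1.384 -2.955 0.983
v 0.224 -3.605 -0.703
v 0.014 -3.71 1.102
v -0.358 -2.442 -0.703
v -0.568 -2.547 1.102
v -2.162 -0.245 -1.087
v -1.829 -1.615 -0.493
v -2.989 -0.282 -0.709
v -2.656 -1.652 -0.115
v -1.764 0.252 -0.165
v -1.431 -1.118 0.429
v -2.591 0.215 0.213
v -2.258 -1.155 0.807
f 2 1 5
f 2 5 3
f 3 5 6
f 3 6 4
f 5 1 7
f 5 7 6
f 6 7 8
f 6 8 4
f 7 1 9
f 7 9 8
f 8 9 10
f 8 10 4
f 9 1 11
f 9 11 10
f 10 11 12
f 10 12 4
f 11 1 13
f 11 13 12
f 12 13 14
f 12 14 4
f 13 1 15
f 13 15 14
f 14 15 16
f 14 16 4
f 15 1 17
f 15 17 16
f 16 17 18
f 16 18 4
f 17 1 19
f 17 19 18
f 18 19 20
f 18 20 4
f 19 1 21
f 19 21 20
f 20 21 22
f 20 22 4
f 21 1 23
f 21 23 22
f 22 23 24
f 22 24 4
f 23 1 25
f 23 25 24
f 24 25 26
f 24 26 4
f 25 1 27
f 25 27 26
f 26 27 28
f 26 28 4
f 27 1 29
f 27 29 28
f 28 29 30
f 28 30 4
f 29 1 31
f 29 31 30
f 30 31 32
f 30 32 4
f 31 1 2
f 31 2 32
f 32 2 3
f 32 3 4
f 33 70 49
f 70 44 73
f 49 73 38
f 70 73 49
f 33 49 45
f 49 38 50
f 45 50 34
f 49 50 45
f 33 45 54
f 45 34 55
f 54 55 40
f 45 55 54
f 33 54 66
f 54 40 69
f 66 69 43
f 54 69 66
f 33 66 70
f 66 43 74
f 70 74 44
f 66 74 70
f 34 50 61
f 50 38 64
f 61 64 42
f 50 64 61
f 38 73 51
f 73 44 72
f 51 72 37
f 73 72 51
f 44 74 71
f 74 43 67
f 71 67 35
f 74 67 71
f 43 69 68
f 69 40 56
f 68 56 39
f 69 56 68
f 40 55 60
f 55 34 57
f 60 57 41
f 55 57 60
f 36 62 48
f 62 42 63
f 48 63 37
f 62 63 48
f 36 48 46
f 48 37 47
f 46 47 35
f 48 47 46
f 36 46 53
f 46 35 52
f 53 52 39
f 46 52 53
f 36 53 58
f 53 39 59
f 58 59 41
f 53 59 58
f 36 58 62
f 58 41 65
f 62 65 42
f 58 65 62
f 37 63 51
f 63 42 64
f 51 64 38
f 63 64 51
f 35 47 71
f 47 37 72
f 71 72 44
f 47 72 71
f 39 52 68
f 52 35 67
f 68 67 43
f 52 67 68
f 41 59 60
f 59 39 56
f 60 56 40
f 59 56 60
f 42 65 61
f 65 41 57
f 61 57 34
f 65 57 61
f 76 78 75
f 79 76 75
f 75 78 77
f 77 79 75
f 76 82 78
f 80 76 79
f 80 82 76
f 78 82 77
f 81 79 77
f 77 82 81
f 81 80 79
f 82 80 81
f 84 86 83
f 87 84 83
f 83 86 85
f 85 87 83
f 84 90 86
f 88 84 87
f 88 90 84
f 86 90 85
f 89 87 85
f 85 90 89
f 89 88 87
f 90 88 89

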